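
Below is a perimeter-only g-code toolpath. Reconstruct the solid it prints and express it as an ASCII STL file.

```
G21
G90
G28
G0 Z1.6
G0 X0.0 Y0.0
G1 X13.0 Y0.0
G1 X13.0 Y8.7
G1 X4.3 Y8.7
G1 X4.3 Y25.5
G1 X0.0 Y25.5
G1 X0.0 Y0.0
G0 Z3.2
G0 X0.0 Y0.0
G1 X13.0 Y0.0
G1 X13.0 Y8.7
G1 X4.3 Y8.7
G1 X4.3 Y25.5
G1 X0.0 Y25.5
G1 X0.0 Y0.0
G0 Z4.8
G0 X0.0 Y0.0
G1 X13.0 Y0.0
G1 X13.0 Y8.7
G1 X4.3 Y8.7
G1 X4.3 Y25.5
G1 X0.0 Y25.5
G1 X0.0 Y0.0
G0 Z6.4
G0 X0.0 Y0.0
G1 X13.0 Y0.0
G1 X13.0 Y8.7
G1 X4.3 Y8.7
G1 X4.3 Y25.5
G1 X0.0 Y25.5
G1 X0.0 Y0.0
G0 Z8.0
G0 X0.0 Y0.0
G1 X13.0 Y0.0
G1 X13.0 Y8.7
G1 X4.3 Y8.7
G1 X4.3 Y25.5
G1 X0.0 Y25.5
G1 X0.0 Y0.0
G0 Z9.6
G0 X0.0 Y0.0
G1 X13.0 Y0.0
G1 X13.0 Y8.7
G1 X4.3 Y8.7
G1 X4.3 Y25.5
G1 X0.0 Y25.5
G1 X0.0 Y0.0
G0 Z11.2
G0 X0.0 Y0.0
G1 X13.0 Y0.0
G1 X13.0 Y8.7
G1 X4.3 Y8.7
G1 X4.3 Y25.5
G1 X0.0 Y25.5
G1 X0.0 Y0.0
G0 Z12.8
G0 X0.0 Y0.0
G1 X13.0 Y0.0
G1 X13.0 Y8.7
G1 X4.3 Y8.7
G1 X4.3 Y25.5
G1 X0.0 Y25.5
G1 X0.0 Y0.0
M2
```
solid part
  facet normal 0.0000 0.0000 -1.0000
    outer loop
      vertex 13.0 8.7 0.0
      vertex 13.0 0.0 0.0
      vertex 0.0 0.0 0.0
    endloop
  endfacet
  facet normal 0.0000 0.0000 -1.0000
    outer loop
      vertex 4.3 8.7 0.0
      vertex 13.0 8.7 0.0
      vertex 0.0 0.0 0.0
    endloop
  endfacet
  facet normal 0.0000 0.0000 -1.0000
    outer loop
      vertex 4.3 25.5 0.0
      vertex 4.3 8.7 0.0
      vertex 0.0 0.0 0.0
    endloop
  endfacet
  facet normal 0.0000 0.0000 -1.0000
    outer loop
      vertex 0.0 25.5 0.0
      vertex 4.3 25.5 0.0
      vertex 0.0 0.0 0.0
    endloop
  endfacet
  facet normal 0.0000 0.0000 1.0000
    outer loop
      vertex 0.0 0.0 12.8
      vertex 13.0 0.0 12.8
      vertex 13.0 8.7 12.8
    endloop
  endfacet
  facet normal 0.0000 0.0000 1.0000
    outer loop
      vertex 0.0 0.0 12.8
      vertex 13.0 8.7 12.8
      vertex 4.3 8.7 12.8
    endloop
  endfacet
  facet normal 0.0000 0.0000 1.0000
    outer loop
      vertex 0.0 0.0 12.8
      vertex 4.3 8.7 12.8
      vertex 4.3 25.5 12.8
    endloop
  endfacet
  facet normal 0.0000 0.0000 1.0000
    outer loop
      vertex 0.0 0.0 12.8
      vertex 4.3 25.5 12.8
      vertex 0.0 25.5 12.8
    endloop
  endfacet
  facet normal 0.0000 -1.0000 0.0000
    outer loop
      vertex 0.0 0.0 0.0
      vertex 13.0 0.0 0.0
      vertex 13.0 0.0 12.8
    endloop
  endfacet
  facet normal 0.0000 -1.0000 0.0000
    outer loop
      vertex 0.0 0.0 0.0
      vertex 13.0 0.0 12.8
      vertex 0.0 0.0 12.8
    endloop
  endfacet
  facet normal 1.0000 0.0000 0.0000
    outer loop
      vertex 13.0 0.0 0.0
      vertex 13.0 8.7 0.0
      vertex 13.0 8.7 12.8
    endloop
  endfacet
  facet normal 1.0000 0.0000 0.0000
    outer loop
      vertex 13.0 0.0 0.0
      vertex 13.0 8.7 12.8
      vertex 13.0 0.0 12.8
    endloop
  endfacet
  facet normal 0.0000 1.0000 0.0000
    outer loop
      vertex 13.0 8.7 0.0
      vertex 4.3 8.7 0.0
      vertex 4.3 8.7 12.8
    endloop
  endfacet
  facet normal 0.0000 1.0000 0.0000
    outer loop
      vertex 13.0 8.7 0.0
      vertex 4.3 8.7 12.8
      vertex 13.0 8.7 12.8
    endloop
  endfacet
  facet normal 1.0000 0.0000 0.0000
    outer loop
      vertex 4.3 8.7 0.0
      vertex 4.3 25.5 0.0
      vertex 4.3 25.5 12.8
    endloop
  endfacet
  facet normal 1.0000 0.0000 0.0000
    outer loop
      vertex 4.3 8.7 0.0
      vertex 4.3 25.5 12.8
      vertex 4.3 8.7 12.8
    endloop
  endfacet
  facet normal 0.0000 1.0000 0.0000
    outer loop
      vertex 4.3 25.5 0.0
      vertex 0.0 25.5 0.0
      vertex 0.0 25.5 12.8
    endloop
  endfacet
  facet normal 0.0000 1.0000 0.0000
    outer loop
      vertex 4.3 25.5 0.0
      vertex 0.0 25.5 12.8
      vertex 4.3 25.5 12.8
    endloop
  endfacet
  facet normal -1.0000 0.0000 0.0000
    outer loop
      vertex 0.0 25.5 0.0
      vertex 0.0 0.0 0.0
      vertex 0.0 0.0 12.8
    endloop
  endfacet
  facet normal -1.0000 0.0000 0.0000
    outer loop
      vertex 0.0 25.5 0.0
      vertex 0.0 0.0 12.8
      vertex 0.0 25.5 12.8
    endloop
  endfacet
endsolid part

The G0 Z moves step by Δz≈1.6 mm. Every layer's G1 loop is the same polygon, so the solid is a straight extrusion of it from z=0 to z≈12.8. Closing with flat bottom and top caps and triangulating gives 20 facets — an L-shaped prism: outer 13 × 25.5 mm, arm thicknesses ≈ 8.7 mm (horizontal) and 4.3 mm (vertical), extruded 12.8 mm in z.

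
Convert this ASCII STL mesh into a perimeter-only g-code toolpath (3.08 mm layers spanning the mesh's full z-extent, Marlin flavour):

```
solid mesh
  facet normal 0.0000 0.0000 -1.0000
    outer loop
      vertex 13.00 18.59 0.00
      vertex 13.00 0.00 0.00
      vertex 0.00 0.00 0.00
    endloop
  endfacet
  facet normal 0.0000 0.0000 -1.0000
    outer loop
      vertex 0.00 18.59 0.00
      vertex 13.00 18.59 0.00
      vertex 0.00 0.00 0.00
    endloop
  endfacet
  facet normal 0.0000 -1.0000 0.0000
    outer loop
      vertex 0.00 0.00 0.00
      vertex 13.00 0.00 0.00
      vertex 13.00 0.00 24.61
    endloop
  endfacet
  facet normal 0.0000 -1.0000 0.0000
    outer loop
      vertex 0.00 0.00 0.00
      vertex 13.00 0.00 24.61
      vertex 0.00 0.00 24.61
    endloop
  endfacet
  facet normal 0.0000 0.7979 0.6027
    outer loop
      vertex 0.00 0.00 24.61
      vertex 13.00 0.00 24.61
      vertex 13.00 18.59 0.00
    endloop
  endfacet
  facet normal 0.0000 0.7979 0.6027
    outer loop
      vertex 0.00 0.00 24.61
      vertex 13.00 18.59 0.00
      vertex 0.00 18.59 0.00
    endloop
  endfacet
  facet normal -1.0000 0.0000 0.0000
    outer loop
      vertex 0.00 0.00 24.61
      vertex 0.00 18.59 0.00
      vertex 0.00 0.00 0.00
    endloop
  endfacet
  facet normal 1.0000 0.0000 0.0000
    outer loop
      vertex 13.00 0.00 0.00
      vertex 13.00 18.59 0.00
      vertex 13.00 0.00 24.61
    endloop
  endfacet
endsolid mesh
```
; perimeter-only toolpath
G21 ; units = mm
G90 ; absolute positioning
G28 ; home
; layer 1
G0 Z3.08
G0 X0.00 Y0.00
G1 X13.00 Y0.00
G1 X13.00 Y16.27
G1 X0.00 Y16.27
G1 X0.00 Y0.00
; layer 2
G0 Z6.15
G0 X0.00 Y0.00
G1 X13.00 Y0.00
G1 X13.00 Y13.94
G1 X0.00 Y13.94
G1 X0.00 Y0.00
; layer 3
G0 Z9.23
G0 X0.00 Y0.00
G1 X13.00 Y0.00
G1 X13.00 Y11.62
G1 X0.00 Y11.62
G1 X0.00 Y0.00
; layer 4
G0 Z12.30
G0 X0.00 Y0.00
G1 X13.00 Y0.00
G1 X13.00 Y9.29
G1 X0.00 Y9.29
G1 X0.00 Y0.00
; layer 5
G0 Z15.38
G0 X0.00 Y0.00
G1 X13.00 Y0.00
G1 X13.00 Y6.97
G1 X0.00 Y6.97
G1 X0.00 Y0.00
; layer 6
G0 Z18.46
G0 X0.00 Y0.00
G1 X13.00 Y0.00
G1 X13.00 Y4.65
G1 X0.00 Y4.65
G1 X0.00 Y0.00
; layer 7
G0 Z21.53
G0 X0.00 Y0.00
G1 X13.00 Y0.00
G1 X13.00 Y2.32
G1 X0.00 Y2.32
G1 X0.00 Y0.00
M2 ; end

The solid is a wedge (ramp): 13 × 18.6 mm base, rising to 24.6 mm along the y=0 edge and sloping linearly to z=0 at y=18.6. Slicing at Δz = 3.08 mm — 8 equal slices spanning the solid's height, so layer i sits at z = i·h/8 — gives 7 non-empty perimeters. Each is a 4-segment closed polygon; G0 lifts to the layer z and rapids to the start vertex, then G1 traces the edges. The cross-section shrinks linearly with z (the slice at the apex is degenerate and omitted).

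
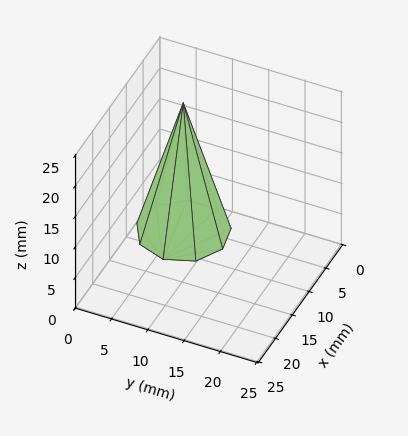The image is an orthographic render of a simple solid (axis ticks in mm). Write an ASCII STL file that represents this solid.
Reading the render: the shape is a regular 9-sided pyramid, base circumscribed radius ≈ 6 mm, apex at z ≈ 21 mm (dimensions read to the nearest mm from the axis ticks). For the STL, each face is triangulated and given an outward normal.

solid part
  facet normal 0.0000 0.0000 -1.0000
    outer loop
      vertex 7.042 11.909 0.000
      vertex 10.596 9.857 0.000
      vertex 12.000 6.000 0.000
    endloop
  endfacet
  facet normal 0.0000 0.0000 -1.0000
    outer loop
      vertex 3.000 11.196 0.000
      vertex 7.042 11.909 0.000
      vertex 12.000 6.000 0.000
    endloop
  endfacet
  facet normal 0.0000 0.0000 -1.0000
    outer loop
      vertex 0.362 8.052 0.000
      vertex 3.000 11.196 0.000
      vertex 12.000 6.000 0.000
    endloop
  endfacet
  facet normal 0.0000 0.0000 -1.0000
    outer loop
      vertex 0.362 3.948 0.000
      vertex 0.362 8.052 0.000
      vertex 12.000 6.000 0.000
    endloop
  endfacet
  facet normal 0.0000 0.0000 -1.0000
    outer loop
      vertex 3.000 0.804 0.000
      vertex 0.362 3.948 0.000
      vertex 12.000 6.000 0.000
    endloop
  endfacet
  facet normal 0.0000 0.0000 -1.0000
    outer loop
      vertex 7.042 0.091 0.000
      vertex 3.000 0.804 0.000
      vertex 12.000 6.000 0.000
    endloop
  endfacet
  facet normal 0.0000 0.0000 -1.0000
    outer loop
      vertex 10.596 2.143 0.000
      vertex 7.042 0.091 0.000
      vertex 12.000 6.000 0.000
    endloop
  endfacet
  facet normal 0.9075 0.3304 0.2593
    outer loop
      vertex 12.000 6.000 0.000
      vertex 10.596 9.857 0.000
      vertex 6.000 6.000 21.000
    endloop
  endfacet
  facet normal 0.4829 0.8364 0.2593
    outer loop
      vertex 10.596 9.857 0.000
      vertex 7.042 11.909 0.000
      vertex 6.000 6.000 21.000
    endloop
  endfacet
  facet normal -0.1678 0.9511 0.2593
    outer loop
      vertex 7.042 11.909 0.000
      vertex 3.000 11.196 0.000
      vertex 6.000 6.000 21.000
    endloop
  endfacet
  facet normal -0.7399 0.6208 0.2593
    outer loop
      vertex 3.000 11.196 0.000
      vertex 0.362 8.052 0.000
      vertex 6.000 6.000 21.000
    endloop
  endfacet
  facet normal -0.9658 0.0000 0.2593
    outer loop
      vertex 0.362 8.052 0.000
      vertex 0.362 3.948 0.000
      vertex 6.000 6.000 21.000
    endloop
  endfacet
  facet normal -0.7399 -0.6208 0.2593
    outer loop
      vertex 0.362 3.948 0.000
      vertex 3.000 0.804 0.000
      vertex 6.000 6.000 21.000
    endloop
  endfacet
  facet normal -0.1678 -0.9511 0.2593
    outer loop
      vertex 3.000 0.804 0.000
      vertex 7.042 0.091 0.000
      vertex 6.000 6.000 21.000
    endloop
  endfacet
  facet normal 0.4829 -0.8364 0.2593
    outer loop
      vertex 7.042 0.091 0.000
      vertex 10.596 2.143 0.000
      vertex 6.000 6.000 21.000
    endloop
  endfacet
  facet normal 0.9075 -0.3304 0.2593
    outer loop
      vertex 10.596 2.143 0.000
      vertex 12.000 6.000 0.000
      vertex 6.000 6.000 21.000
    endloop
  endfacet
endsolid part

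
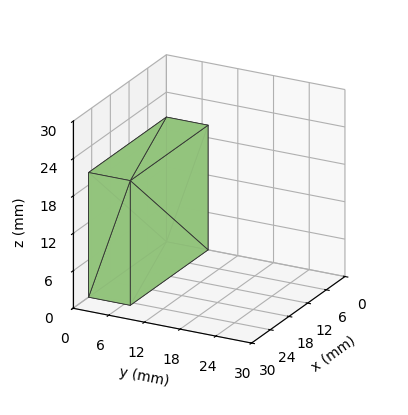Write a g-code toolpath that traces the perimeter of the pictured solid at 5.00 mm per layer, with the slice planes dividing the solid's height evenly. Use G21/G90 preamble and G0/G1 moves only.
Reading the render: the shape is a rectangular box, roughly 25 × 7 mm footprint and 20 mm tall (dimensions read to the nearest mm from the axis ticks). For the g-code, the solid's height is divided into equal slices at the stated Δz and each level perimeter traced with G1 moves after a G0 lift.

; perimeter-only toolpath
G21 ; units = mm
G90 ; absolute positioning
G28 ; home
; layer 1
G0 Z5.00
G0 X0.00 Y0.00
G1 X25.00 Y0.00
G1 X25.00 Y7.00
G1 X0.00 Y7.00
G1 X0.00 Y0.00
; layer 2
G0 Z10.00
G0 X0.00 Y0.00
G1 X25.00 Y0.00
G1 X25.00 Y7.00
G1 X0.00 Y7.00
G1 X0.00 Y0.00
; layer 3
G0 Z15.00
G0 X0.00 Y0.00
G1 X25.00 Y0.00
G1 X25.00 Y7.00
G1 X0.00 Y7.00
G1 X0.00 Y0.00
; layer 4
G0 Z20.00
G0 X0.00 Y0.00
G1 X25.00 Y0.00
G1 X25.00 Y7.00
G1 X0.00 Y7.00
G1 X0.00 Y0.00
M2 ; end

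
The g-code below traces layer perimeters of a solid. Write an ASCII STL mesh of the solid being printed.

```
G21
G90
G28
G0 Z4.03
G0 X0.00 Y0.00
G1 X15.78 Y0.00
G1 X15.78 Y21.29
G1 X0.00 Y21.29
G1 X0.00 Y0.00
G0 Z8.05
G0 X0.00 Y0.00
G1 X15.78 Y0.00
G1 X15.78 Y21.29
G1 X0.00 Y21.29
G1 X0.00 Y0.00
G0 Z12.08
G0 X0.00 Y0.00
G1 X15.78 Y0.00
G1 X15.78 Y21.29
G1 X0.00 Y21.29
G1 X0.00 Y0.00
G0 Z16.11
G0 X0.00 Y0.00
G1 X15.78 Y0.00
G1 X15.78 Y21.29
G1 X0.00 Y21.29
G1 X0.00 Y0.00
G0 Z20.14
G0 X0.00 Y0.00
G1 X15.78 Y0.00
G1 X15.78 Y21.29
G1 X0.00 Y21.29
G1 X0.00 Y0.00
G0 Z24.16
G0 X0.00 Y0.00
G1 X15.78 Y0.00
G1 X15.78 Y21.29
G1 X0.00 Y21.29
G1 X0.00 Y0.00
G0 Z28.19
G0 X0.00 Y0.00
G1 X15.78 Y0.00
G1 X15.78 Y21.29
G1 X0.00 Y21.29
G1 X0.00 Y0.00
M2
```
solid part
  facet normal 0.0000 0.0000 -1.0000
    outer loop
      vertex 15.78 21.29 0.00
      vertex 15.78 0.00 0.00
      vertex 0.00 0.00 0.00
    endloop
  endfacet
  facet normal 0.0000 0.0000 -1.0000
    outer loop
      vertex 0.00 21.29 0.00
      vertex 15.78 21.29 0.00
      vertex 0.00 0.00 0.00
    endloop
  endfacet
  facet normal 0.0000 0.0000 1.0000
    outer loop
      vertex 0.00 0.00 28.19
      vertex 15.78 0.00 28.19
      vertex 15.78 21.29 28.19
    endloop
  endfacet
  facet normal 0.0000 0.0000 1.0000
    outer loop
      vertex 0.00 0.00 28.19
      vertex 15.78 21.29 28.19
      vertex 0.00 21.29 28.19
    endloop
  endfacet
  facet normal 0.0000 -1.0000 0.0000
    outer loop
      vertex 0.00 0.00 0.00
      vertex 15.78 0.00 0.00
      vertex 15.78 0.00 28.19
    endloop
  endfacet
  facet normal 0.0000 -1.0000 0.0000
    outer loop
      vertex 0.00 0.00 0.00
      vertex 15.78 0.00 28.19
      vertex 0.00 0.00 28.19
    endloop
  endfacet
  facet normal 0.0000 1.0000 0.0000
    outer loop
      vertex 15.78 21.29 28.19
      vertex 15.78 21.29 0.00
      vertex 0.00 21.29 0.00
    endloop
  endfacet
  facet normal 0.0000 1.0000 0.0000
    outer loop
      vertex 0.00 21.29 28.19
      vertex 15.78 21.29 28.19
      vertex 0.00 21.29 0.00
    endloop
  endfacet
  facet normal -1.0000 0.0000 0.0000
    outer loop
      vertex 0.00 21.29 28.19
      vertex 0.00 21.29 0.00
      vertex 0.00 0.00 0.00
    endloop
  endfacet
  facet normal -1.0000 0.0000 0.0000
    outer loop
      vertex 0.00 0.00 28.19
      vertex 0.00 21.29 28.19
      vertex 0.00 0.00 0.00
    endloop
  endfacet
  facet normal 1.0000 0.0000 0.0000
    outer loop
      vertex 15.78 0.00 0.00
      vertex 15.78 21.29 0.00
      vertex 15.78 21.29 28.19
    endloop
  endfacet
  facet normal 1.0000 0.0000 0.0000
    outer loop
      vertex 15.78 0.00 0.00
      vertex 15.78 21.29 28.19
      vertex 15.78 0.00 28.19
    endloop
  endfacet
endsolid part

The G0 Z moves step by Δz≈4.03 mm. Every layer's G1 loop is the same polygon, so the solid is a straight extrusion of it from z=0 to z≈28.2. Closing with flat bottom and top caps and triangulating gives 12 facets — a rectangular box, roughly 15.8 × 21.3 mm footprint and 28.2 mm tall.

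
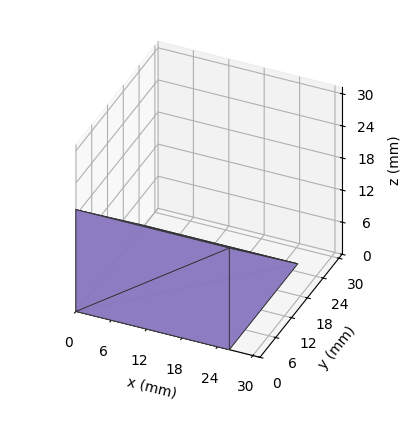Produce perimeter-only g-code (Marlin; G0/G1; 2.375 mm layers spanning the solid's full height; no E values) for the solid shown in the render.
Reading the render: the shape is a wedge (ramp): 26 × 26 mm base, rising to 19 mm along the y=0 edge and sloping linearly to z=0 at y=26 (dimensions read to the nearest mm from the axis ticks). For the g-code, the solid's height is divided into equal slices at the stated Δz and each level perimeter traced with G1 moves after a G0 lift.

; perimeter-only toolpath
G21 ; units = mm
G90 ; absolute positioning
G28 ; home
; layer 1
G0 Z2.375
G0 X0.000 Y0.000
G1 X26.000 Y0.000
G1 X26.000 Y22.750
G1 X0.000 Y22.750
G1 X0.000 Y0.000
; layer 2
G0 Z4.750
G0 X0.000 Y0.000
G1 X26.000 Y0.000
G1 X26.000 Y19.500
G1 X0.000 Y19.500
G1 X0.000 Y0.000
; layer 3
G0 Z7.125
G0 X0.000 Y0.000
G1 X26.000 Y0.000
G1 X26.000 Y16.250
G1 X0.000 Y16.250
G1 X0.000 Y0.000
; layer 4
G0 Z9.500
G0 X0.000 Y0.000
G1 X26.000 Y0.000
G1 X26.000 Y13.000
G1 X0.000 Y13.000
G1 X0.000 Y0.000
; layer 5
G0 Z11.875
G0 X0.000 Y0.000
G1 X26.000 Y0.000
G1 X26.000 Y9.750
G1 X0.000 Y9.750
G1 X0.000 Y0.000
; layer 6
G0 Z14.250
G0 X0.000 Y0.000
G1 X26.000 Y0.000
G1 X26.000 Y6.500
G1 X0.000 Y6.500
G1 X0.000 Y0.000
; layer 7
G0 Z16.625
G0 X0.000 Y0.000
G1 X26.000 Y0.000
G1 X26.000 Y3.250
G1 X0.000 Y3.250
G1 X0.000 Y0.000
M2 ; end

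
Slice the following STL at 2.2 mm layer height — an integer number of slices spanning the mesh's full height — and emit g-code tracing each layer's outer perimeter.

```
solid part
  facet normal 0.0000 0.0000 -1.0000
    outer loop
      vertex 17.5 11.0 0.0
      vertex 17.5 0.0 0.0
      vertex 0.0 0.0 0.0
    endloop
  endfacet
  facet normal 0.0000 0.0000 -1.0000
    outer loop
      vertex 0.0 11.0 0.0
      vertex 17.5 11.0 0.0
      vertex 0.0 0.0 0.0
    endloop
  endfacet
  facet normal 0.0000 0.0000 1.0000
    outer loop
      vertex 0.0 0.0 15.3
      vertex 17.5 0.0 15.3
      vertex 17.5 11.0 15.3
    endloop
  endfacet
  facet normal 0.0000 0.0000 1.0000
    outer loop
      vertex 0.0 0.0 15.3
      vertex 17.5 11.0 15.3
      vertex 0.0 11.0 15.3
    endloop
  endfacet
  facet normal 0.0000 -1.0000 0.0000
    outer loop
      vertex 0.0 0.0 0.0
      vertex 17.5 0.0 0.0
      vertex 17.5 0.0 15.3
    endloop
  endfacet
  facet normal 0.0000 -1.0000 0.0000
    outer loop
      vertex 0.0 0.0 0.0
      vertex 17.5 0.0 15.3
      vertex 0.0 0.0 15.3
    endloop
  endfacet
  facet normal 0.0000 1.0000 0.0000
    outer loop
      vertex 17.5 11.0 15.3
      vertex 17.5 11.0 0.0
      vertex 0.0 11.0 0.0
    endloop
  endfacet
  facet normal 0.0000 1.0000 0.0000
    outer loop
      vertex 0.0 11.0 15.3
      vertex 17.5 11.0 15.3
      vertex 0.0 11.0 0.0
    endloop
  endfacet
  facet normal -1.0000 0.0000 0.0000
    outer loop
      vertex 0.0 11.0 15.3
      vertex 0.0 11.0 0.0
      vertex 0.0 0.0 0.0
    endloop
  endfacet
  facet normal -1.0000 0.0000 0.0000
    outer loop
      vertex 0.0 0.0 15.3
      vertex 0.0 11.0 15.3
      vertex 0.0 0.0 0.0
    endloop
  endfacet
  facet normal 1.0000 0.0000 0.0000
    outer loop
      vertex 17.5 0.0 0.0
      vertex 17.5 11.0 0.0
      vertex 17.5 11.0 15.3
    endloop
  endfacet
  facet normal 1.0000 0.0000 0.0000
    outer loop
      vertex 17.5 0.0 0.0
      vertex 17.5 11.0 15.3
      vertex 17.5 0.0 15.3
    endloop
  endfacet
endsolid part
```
; perimeter-only toolpath
G21 ; units = mm
G90 ; absolute positioning
G28 ; home
; layer 1
G0 Z2.2
G0 X0.0 Y0.0
G1 X17.5 Y0.0
G1 X17.5 Y11.0
G1 X0.0 Y11.0
G1 X0.0 Y0.0
; layer 2
G0 Z4.4
G0 X0.0 Y0.0
G1 X17.5 Y0.0
G1 X17.5 Y11.0
G1 X0.0 Y11.0
G1 X0.0 Y0.0
; layer 3
G0 Z6.6
G0 X0.0 Y0.0
G1 X17.5 Y0.0
G1 X17.5 Y11.0
G1 X0.0 Y11.0
G1 X0.0 Y0.0
; layer 4
G0 Z8.7
G0 X0.0 Y0.0
G1 X17.5 Y0.0
G1 X17.5 Y11.0
G1 X0.0 Y11.0
G1 X0.0 Y0.0
; layer 5
G0 Z10.9
G0 X0.0 Y0.0
G1 X17.5 Y0.0
G1 X17.5 Y11.0
G1 X0.0 Y11.0
G1 X0.0 Y0.0
; layer 6
G0 Z13.1
G0 X0.0 Y0.0
G1 X17.5 Y0.0
G1 X17.5 Y11.0
G1 X0.0 Y11.0
G1 X0.0 Y0.0
; layer 7
G0 Z15.3
G0 X0.0 Y0.0
G1 X17.5 Y0.0
G1 X17.5 Y11.0
G1 X0.0 Y11.0
G1 X0.0 Y0.0
M2 ; end

The solid is a rectangular box, roughly 17.5 × 11 mm footprint and 15.3 mm tall. Slicing at Δz = 2.2 mm — 7 equal slices spanning the solid's height, so layer i sits at z = i·h/7 — gives 7 non-empty perimeters. Each is a 4-segment closed polygon; G0 lifts to the layer z and rapids to the start vertex, then G1 traces the edges.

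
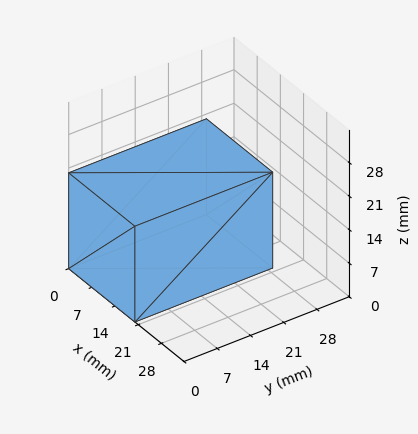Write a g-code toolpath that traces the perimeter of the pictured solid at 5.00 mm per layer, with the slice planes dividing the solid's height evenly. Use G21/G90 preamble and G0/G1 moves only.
Reading the render: the shape is a rectangular box, roughly 20 × 29 mm footprint and 20 mm tall (dimensions read to the nearest mm from the axis ticks). For the g-code, the solid's height is divided into equal slices at the stated Δz and each level perimeter traced with G1 moves after a G0 lift.

; perimeter-only toolpath
G21 ; units = mm
G90 ; absolute positioning
G28 ; home
; layer 1
G0 Z5.00
G0 X0.00 Y0.00
G1 X20.00 Y0.00
G1 X20.00 Y29.00
G1 X0.00 Y29.00
G1 X0.00 Y0.00
; layer 2
G0 Z10.00
G0 X0.00 Y0.00
G1 X20.00 Y0.00
G1 X20.00 Y29.00
G1 X0.00 Y29.00
G1 X0.00 Y0.00
; layer 3
G0 Z15.00
G0 X0.00 Y0.00
G1 X20.00 Y0.00
G1 X20.00 Y29.00
G1 X0.00 Y29.00
G1 X0.00 Y0.00
; layer 4
G0 Z20.00
G0 X0.00 Y0.00
G1 X20.00 Y0.00
G1 X20.00 Y29.00
G1 X0.00 Y29.00
G1 X0.00 Y0.00
M2 ; end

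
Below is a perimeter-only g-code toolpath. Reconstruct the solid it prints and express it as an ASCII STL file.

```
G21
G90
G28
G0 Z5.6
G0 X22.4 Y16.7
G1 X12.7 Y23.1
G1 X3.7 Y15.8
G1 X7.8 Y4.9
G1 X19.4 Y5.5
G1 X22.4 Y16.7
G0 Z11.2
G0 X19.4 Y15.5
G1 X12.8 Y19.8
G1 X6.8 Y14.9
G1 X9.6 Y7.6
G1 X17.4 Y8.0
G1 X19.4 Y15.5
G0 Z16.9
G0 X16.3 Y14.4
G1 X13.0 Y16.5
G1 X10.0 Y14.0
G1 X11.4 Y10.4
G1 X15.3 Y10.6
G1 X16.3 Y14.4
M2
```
solid part
  facet normal 0.0000 0.0000 -1.0000
    outer loop
      vertex 0.5 16.6 0.0
      vertex 12.5 26.4 0.0
      vertex 25.5 17.9 0.0
    endloop
  endfacet
  facet normal 0.0000 0.0000 -1.0000
    outer loop
      vertex 6.0 2.1 0.0
      vertex 0.5 16.6 0.0
      vertex 25.5 17.9 0.0
    endloop
  endfacet
  facet normal 0.0000 0.0000 -1.0000
    outer loop
      vertex 21.5 2.9 0.0
      vertex 6.0 2.1 0.0
      vertex 25.5 17.9 0.0
    endloop
  endfacet
  facet normal 0.4945 0.7563 0.4283
    outer loop
      vertex 25.5 17.9 0.0
      vertex 12.5 26.4 0.0
      vertex 13.2 13.2 22.5
    endloop
  endfacet
  facet normal -0.5716 0.6999 0.4284
    outer loop
      vertex 12.5 26.4 0.0
      vertex 0.5 16.6 0.0
      vertex 13.2 13.2 22.5
    endloop
  endfacet
  facet normal -0.8448 -0.3205 0.4284
    outer loop
      vertex 0.5 16.6 0.0
      vertex 6.0 2.1 0.0
      vertex 13.2 13.2 22.5
    endloop
  endfacet
  facet normal 0.0465 -0.9017 0.4299
    outer loop
      vertex 6.0 2.1 0.0
      vertex 21.5 2.9 0.0
      vertex 13.2 13.2 22.5
    endloop
  endfacet
  facet normal 0.8730 -0.2328 0.4286
    outer loop
      vertex 21.5 2.9 0.0
      vertex 25.5 17.9 0.0
      vertex 13.2 13.2 22.5
    endloop
  endfacet
endsolid part

The G0 Z moves step by Δz≈5.6 mm. The G1 loops shrink linearly with z, so the solid tapers from its base footprint up to z≈22.5. Closing with a flat bottom cap and the tapered top and triangulating gives 8 facets — a regular 5-sided pyramid, base circumscribed radius ≈ 13.2 mm, apex at z ≈ 22.5 mm.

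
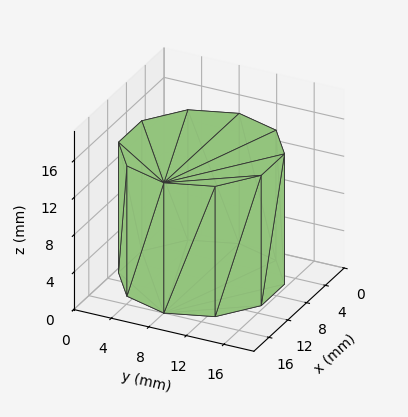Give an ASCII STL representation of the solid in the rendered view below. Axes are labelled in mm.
Reading the render: the shape is a regular 10-sided prism (a cylinder approximated with 10 flat sides), circumscribed radius ≈ 8 mm, height ≈ 14 mm (dimensions read to the nearest mm from the axis ticks). For the STL, each face is triangulated and given an outward normal.

solid part
  facet normal 0.0000 0.0000 -1.0000
    outer loop
      vertex 10.472 15.608 0.000
      vertex 14.472 12.702 0.000
      vertex 16.000 8.000 0.000
    endloop
  endfacet
  facet normal 0.0000 0.0000 -1.0000
    outer loop
      vertex 5.528 15.608 0.000
      vertex 10.472 15.608 0.000
      vertex 16.000 8.000 0.000
    endloop
  endfacet
  facet normal 0.0000 0.0000 -1.0000
    outer loop
      vertex 1.528 12.702 0.000
      vertex 5.528 15.608 0.000
      vertex 16.000 8.000 0.000
    endloop
  endfacet
  facet normal 0.0000 0.0000 -1.0000
    outer loop
      vertex 0.000 8.000 0.000
      vertex 1.528 12.702 0.000
      vertex 16.000 8.000 0.000
    endloop
  endfacet
  facet normal 0.0000 0.0000 -1.0000
    outer loop
      vertex 1.528 3.298 0.000
      vertex 0.000 8.000 0.000
      vertex 16.000 8.000 0.000
    endloop
  endfacet
  facet normal 0.0000 0.0000 -1.0000
    outer loop
      vertex 5.528 0.392 0.000
      vertex 1.528 3.298 0.000
      vertex 16.000 8.000 0.000
    endloop
  endfacet
  facet normal 0.0000 0.0000 -1.0000
    outer loop
      vertex 10.472 0.392 0.000
      vertex 5.528 0.392 0.000
      vertex 16.000 8.000 0.000
    endloop
  endfacet
  facet normal 0.0000 0.0000 -1.0000
    outer loop
      vertex 14.472 3.298 0.000
      vertex 10.472 0.392 0.000
      vertex 16.000 8.000 0.000
    endloop
  endfacet
  facet normal 0.0000 0.0000 1.0000
    outer loop
      vertex 16.000 8.000 14.000
      vertex 14.472 12.702 14.000
      vertex 10.472 15.608 14.000
    endloop
  endfacet
  facet normal 0.0000 0.0000 1.0000
    outer loop
      vertex 16.000 8.000 14.000
      vertex 10.472 15.608 14.000
      vertex 5.528 15.608 14.000
    endloop
  endfacet
  facet normal 0.0000 0.0000 1.0000
    outer loop
      vertex 16.000 8.000 14.000
      vertex 5.528 15.608 14.000
      vertex 1.528 12.702 14.000
    endloop
  endfacet
  facet normal 0.0000 0.0000 1.0000
    outer loop
      vertex 16.000 8.000 14.000
      vertex 1.528 12.702 14.000
      vertex 0.000 8.000 14.000
    endloop
  endfacet
  facet normal 0.0000 0.0000 1.0000
    outer loop
      vertex 16.000 8.000 14.000
      vertex 0.000 8.000 14.000
      vertex 1.528 3.298 14.000
    endloop
  endfacet
  facet normal 0.0000 0.0000 1.0000
    outer loop
      vertex 16.000 8.000 14.000
      vertex 1.528 3.298 14.000
      vertex 5.528 0.392 14.000
    endloop
  endfacet
  facet normal 0.0000 0.0000 1.0000
    outer loop
      vertex 16.000 8.000 14.000
      vertex 5.528 0.392 14.000
      vertex 10.472 0.392 14.000
    endloop
  endfacet
  facet normal 0.0000 0.0000 1.0000
    outer loop
      vertex 16.000 8.000 14.000
      vertex 10.472 0.392 14.000
      vertex 14.472 3.298 14.000
    endloop
  endfacet
  facet normal 0.9510 0.3091 0.0000
    outer loop
      vertex 16.000 8.000 0.000
      vertex 14.472 12.702 0.000
      vertex 14.472 12.702 14.000
    endloop
  endfacet
  facet normal 0.9510 0.3091 0.0000
    outer loop
      vertex 16.000 8.000 0.000
      vertex 14.472 12.702 14.000
      vertex 16.000 8.000 14.000
    endloop
  endfacet
  facet normal 0.5878 0.8090 0.0000
    outer loop
      vertex 14.472 12.702 0.000
      vertex 10.472 15.608 0.000
      vertex 10.472 15.608 14.000
    endloop
  endfacet
  facet normal 0.5878 0.8090 0.0000
    outer loop
      vertex 14.472 12.702 0.000
      vertex 10.472 15.608 14.000
      vertex 14.472 12.702 14.000
    endloop
  endfacet
  facet normal 0.0000 1.0000 0.0000
    outer loop
      vertex 10.472 15.608 0.000
      vertex 5.528 15.608 0.000
      vertex 5.528 15.608 14.000
    endloop
  endfacet
  facet normal 0.0000 1.0000 0.0000
    outer loop
      vertex 10.472 15.608 0.000
      vertex 5.528 15.608 14.000
      vertex 10.472 15.608 14.000
    endloop
  endfacet
  facet normal -0.5878 0.8090 0.0000
    outer loop
      vertex 5.528 15.608 0.000
      vertex 1.528 12.702 0.000
      vertex 1.528 12.702 14.000
    endloop
  endfacet
  facet normal -0.5878 0.8090 0.0000
    outer loop
      vertex 5.528 15.608 0.000
      vertex 1.528 12.702 14.000
      vertex 5.528 15.608 14.000
    endloop
  endfacet
  facet normal -0.9510 0.3091 0.0000
    outer loop
      vertex 1.528 12.702 0.000
      vertex 0.000 8.000 0.000
      vertex 0.000 8.000 14.000
    endloop
  endfacet
  facet normal -0.9510 0.3091 0.0000
    outer loop
      vertex 1.528 12.702 0.000
      vertex 0.000 8.000 14.000
      vertex 1.528 12.702 14.000
    endloop
  endfacet
  facet normal -0.9510 -0.3091 0.0000
    outer loop
      vertex 0.000 8.000 0.000
      vertex 1.528 3.298 0.000
      vertex 1.528 3.298 14.000
    endloop
  endfacet
  facet normal -0.9510 -0.3091 0.0000
    outer loop
      vertex 0.000 8.000 0.000
      vertex 1.528 3.298 14.000
      vertex 0.000 8.000 14.000
    endloop
  endfacet
  facet normal -0.5878 -0.8090 0.0000
    outer loop
      vertex 1.528 3.298 0.000
      vertex 5.528 0.392 0.000
      vertex 5.528 0.392 14.000
    endloop
  endfacet
  facet normal -0.5878 -0.8090 0.0000
    outer loop
      vertex 1.528 3.298 0.000
      vertex 5.528 0.392 14.000
      vertex 1.528 3.298 14.000
    endloop
  endfacet
  facet normal 0.0000 -1.0000 0.0000
    outer loop
      vertex 5.528 0.392 0.000
      vertex 10.472 0.392 0.000
      vertex 10.472 0.392 14.000
    endloop
  endfacet
  facet normal 0.0000 -1.0000 0.0000
    outer loop
      vertex 5.528 0.392 0.000
      vertex 10.472 0.392 14.000
      vertex 5.528 0.392 14.000
    endloop
  endfacet
  facet normal 0.5878 -0.8090 0.0000
    outer loop
      vertex 10.472 0.392 0.000
      vertex 14.472 3.298 0.000
      vertex 14.472 3.298 14.000
    endloop
  endfacet
  facet normal 0.5878 -0.8090 0.0000
    outer loop
      vertex 10.472 0.392 0.000
      vertex 14.472 3.298 14.000
      vertex 10.472 0.392 14.000
    endloop
  endfacet
  facet normal 0.9510 -0.3091 0.0000
    outer loop
      vertex 14.472 3.298 0.000
      vertex 16.000 8.000 0.000
      vertex 16.000 8.000 14.000
    endloop
  endfacet
  facet normal 0.9510 -0.3091 0.0000
    outer loop
      vertex 14.472 3.298 0.000
      vertex 16.000 8.000 14.000
      vertex 14.472 3.298 14.000
    endloop
  endfacet
endsolid part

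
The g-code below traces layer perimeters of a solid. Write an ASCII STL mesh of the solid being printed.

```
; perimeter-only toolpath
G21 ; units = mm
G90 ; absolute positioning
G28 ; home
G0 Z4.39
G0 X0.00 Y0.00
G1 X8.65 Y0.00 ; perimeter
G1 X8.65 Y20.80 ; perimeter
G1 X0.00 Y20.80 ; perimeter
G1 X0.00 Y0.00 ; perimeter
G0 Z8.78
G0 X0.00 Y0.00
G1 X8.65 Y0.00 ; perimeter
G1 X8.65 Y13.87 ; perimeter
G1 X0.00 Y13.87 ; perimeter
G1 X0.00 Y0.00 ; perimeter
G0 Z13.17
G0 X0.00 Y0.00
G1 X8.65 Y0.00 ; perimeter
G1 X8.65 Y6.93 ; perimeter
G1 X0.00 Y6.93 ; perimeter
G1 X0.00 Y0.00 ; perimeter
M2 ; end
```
solid part
  facet normal 0.0000 0.0000 -1.0000
    outer loop
      vertex 8.65 27.74 0.00
      vertex 8.65 0.00 0.00
      vertex 0.00 0.00 0.00
    endloop
  endfacet
  facet normal 0.0000 0.0000 -1.0000
    outer loop
      vertex 0.00 27.74 0.00
      vertex 8.65 27.74 0.00
      vertex 0.00 0.00 0.00
    endloop
  endfacet
  facet normal 0.0000 -1.0000 0.0000
    outer loop
      vertex 0.00 0.00 0.00
      vertex 8.65 0.00 0.00
      vertex 8.65 0.00 17.56
    endloop
  endfacet
  facet normal 0.0000 -1.0000 0.0000
    outer loop
      vertex 0.00 0.00 0.00
      vertex 8.65 0.00 17.56
      vertex 0.00 0.00 17.56
    endloop
  endfacet
  facet normal 0.0000 0.5349 0.8449
    outer loop
      vertex 0.00 0.00 17.56
      vertex 8.65 0.00 17.56
      vertex 8.65 27.74 0.00
    endloop
  endfacet
  facet normal 0.0000 0.5349 0.8449
    outer loop
      vertex 0.00 0.00 17.56
      vertex 8.65 27.74 0.00
      vertex 0.00 27.74 0.00
    endloop
  endfacet
  facet normal -1.0000 0.0000 0.0000
    outer loop
      vertex 0.00 0.00 17.56
      vertex 0.00 27.74 0.00
      vertex 0.00 0.00 0.00
    endloop
  endfacet
  facet normal 1.0000 0.0000 0.0000
    outer loop
      vertex 8.65 0.00 0.00
      vertex 8.65 27.74 0.00
      vertex 8.65 0.00 17.56
    endloop
  endfacet
endsolid part

The G0 Z moves step by Δz≈4.39 mm. The G1 loops shrink linearly with z, so the solid tapers from its base footprint up to z≈17.6. Closing with a flat bottom cap and the tapered top and triangulating gives 8 facets — a wedge (ramp): 8.65 × 27.7 mm base, rising to 17.6 mm along the y=0 edge and sloping linearly to z=0 at y=27.7.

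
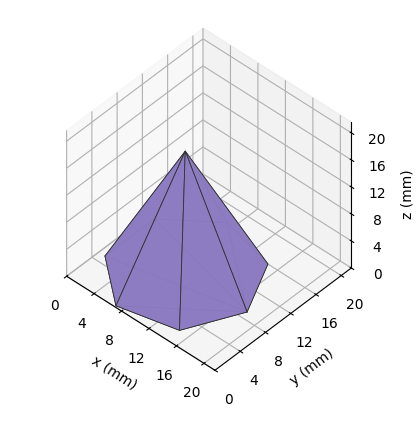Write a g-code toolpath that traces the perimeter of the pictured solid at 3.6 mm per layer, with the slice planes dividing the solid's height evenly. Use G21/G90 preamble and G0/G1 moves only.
Reading the render: the shape is a regular 7-sided pyramid, base circumscribed radius ≈ 9 mm, apex at z ≈ 18 mm (dimensions read to the nearest mm from the axis ticks). For the g-code, the solid's height is divided into equal slices at the stated Δz and each level perimeter traced with G1 moves after a G0 lift.

; perimeter-only toolpath
G21 ; units = mm
G90 ; absolute positioning
G28 ; home
; layer 1
G0 Z3.6
G0 X16.2 Y9.0
G1 X13.5 Y14.6
G1 X7.4 Y16.0
G1 X2.5 Y12.1
G1 X2.5 Y5.9
G1 X7.4 Y2.0
G1 X13.5 Y3.4
G1 X16.2 Y9.0
; layer 2
G0 Z7.2
G0 X14.4 Y9.0
G1 X12.4 Y13.2
G1 X7.8 Y14.3
G1 X4.1 Y11.3
G1 X4.1 Y6.7
G1 X7.8 Y3.7
G1 X12.4 Y4.8
G1 X14.4 Y9.0
; layer 3
G0 Z10.8
G0 X12.6 Y9.0
G1 X11.2 Y11.8
G1 X8.2 Y12.5
G1 X5.8 Y10.6
G1 X5.8 Y7.4
G1 X8.2 Y5.5
G1 X11.2 Y6.2
G1 X12.6 Y9.0
; layer 4
G0 Z14.4
G0 X10.8 Y9.0
G1 X10.1 Y10.4
G1 X8.6 Y10.8
G1 X7.4 Y9.8
G1 X7.4 Y8.2
G1 X8.6 Y7.2
G1 X10.1 Y7.6
G1 X10.8 Y9.0
M2 ; end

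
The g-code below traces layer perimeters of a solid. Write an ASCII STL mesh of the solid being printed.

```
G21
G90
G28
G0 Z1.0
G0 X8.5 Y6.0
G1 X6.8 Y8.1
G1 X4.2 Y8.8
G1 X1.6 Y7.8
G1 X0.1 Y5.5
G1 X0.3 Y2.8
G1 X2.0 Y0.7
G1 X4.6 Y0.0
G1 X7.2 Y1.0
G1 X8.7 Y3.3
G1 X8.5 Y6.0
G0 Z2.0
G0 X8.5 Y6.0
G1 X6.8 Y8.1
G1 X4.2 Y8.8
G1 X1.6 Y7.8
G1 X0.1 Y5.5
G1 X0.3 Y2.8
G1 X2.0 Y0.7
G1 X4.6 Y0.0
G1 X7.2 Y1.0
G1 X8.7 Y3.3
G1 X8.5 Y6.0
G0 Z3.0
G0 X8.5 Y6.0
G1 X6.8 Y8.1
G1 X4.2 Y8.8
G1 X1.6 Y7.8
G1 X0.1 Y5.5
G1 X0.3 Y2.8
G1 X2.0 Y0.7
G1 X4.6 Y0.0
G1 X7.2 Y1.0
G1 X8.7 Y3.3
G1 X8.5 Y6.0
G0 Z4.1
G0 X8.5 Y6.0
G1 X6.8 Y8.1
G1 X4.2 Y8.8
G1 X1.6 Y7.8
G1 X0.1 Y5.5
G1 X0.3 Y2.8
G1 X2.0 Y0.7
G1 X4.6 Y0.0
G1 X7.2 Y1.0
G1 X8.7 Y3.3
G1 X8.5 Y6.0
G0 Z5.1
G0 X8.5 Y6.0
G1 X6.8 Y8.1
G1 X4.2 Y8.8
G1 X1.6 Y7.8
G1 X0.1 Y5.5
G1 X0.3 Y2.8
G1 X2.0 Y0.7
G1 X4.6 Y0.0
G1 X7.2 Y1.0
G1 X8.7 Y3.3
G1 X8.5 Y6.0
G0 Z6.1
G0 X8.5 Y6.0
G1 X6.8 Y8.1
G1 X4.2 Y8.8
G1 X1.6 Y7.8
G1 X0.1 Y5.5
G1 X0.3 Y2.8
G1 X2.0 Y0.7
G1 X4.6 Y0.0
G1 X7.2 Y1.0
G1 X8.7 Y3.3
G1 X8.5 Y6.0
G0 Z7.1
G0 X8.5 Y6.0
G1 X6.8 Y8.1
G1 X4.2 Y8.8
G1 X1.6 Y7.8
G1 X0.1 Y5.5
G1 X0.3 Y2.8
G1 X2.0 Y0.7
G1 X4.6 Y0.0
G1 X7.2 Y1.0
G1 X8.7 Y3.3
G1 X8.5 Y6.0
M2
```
solid part
  facet normal 0.0000 0.0000 -1.0000
    outer loop
      vertex 4.2 8.8 0.0
      vertex 6.8 8.1 0.0
      vertex 8.5 6.0 0.0
    endloop
  endfacet
  facet normal 0.0000 0.0000 -1.0000
    outer loop
      vertex 1.6 7.8 0.0
      vertex 4.2 8.8 0.0
      vertex 8.5 6.0 0.0
    endloop
  endfacet
  facet normal 0.0000 0.0000 -1.0000
    outer loop
      vertex 0.1 5.5 0.0
      vertex 1.6 7.8 0.0
      vertex 8.5 6.0 0.0
    endloop
  endfacet
  facet normal 0.0000 0.0000 -1.0000
    outer loop
      vertex 0.3 2.8 0.0
      vertex 0.1 5.5 0.0
      vertex 8.5 6.0 0.0
    endloop
  endfacet
  facet normal 0.0000 0.0000 -1.0000
    outer loop
      vertex 2.0 0.7 0.0
      vertex 0.3 2.8 0.0
      vertex 8.5 6.0 0.0
    endloop
  endfacet
  facet normal 0.0000 0.0000 -1.0000
    outer loop
      vertex 4.6 0.0 0.0
      vertex 2.0 0.7 0.0
      vertex 8.5 6.0 0.0
    endloop
  endfacet
  facet normal 0.0000 0.0000 -1.0000
    outer loop
      vertex 7.2 1.0 0.0
      vertex 4.6 0.0 0.0
      vertex 8.5 6.0 0.0
    endloop
  endfacet
  facet normal 0.0000 0.0000 -1.0000
    outer loop
      vertex 8.7 3.3 0.0
      vertex 7.2 1.0 0.0
      vertex 8.5 6.0 0.0
    endloop
  endfacet
  facet normal 0.0000 0.0000 1.0000
    outer loop
      vertex 8.5 6.0 7.1
      vertex 6.8 8.1 7.1
      vertex 4.2 8.8 7.1
    endloop
  endfacet
  facet normal 0.0000 0.0000 1.0000
    outer loop
      vertex 8.5 6.0 7.1
      vertex 4.2 8.8 7.1
      vertex 1.6 7.8 7.1
    endloop
  endfacet
  facet normal 0.0000 0.0000 1.0000
    outer loop
      vertex 8.5 6.0 7.1
      vertex 1.6 7.8 7.1
      vertex 0.1 5.5 7.1
    endloop
  endfacet
  facet normal 0.0000 0.0000 1.0000
    outer loop
      vertex 8.5 6.0 7.1
      vertex 0.1 5.5 7.1
      vertex 0.3 2.8 7.1
    endloop
  endfacet
  facet normal 0.0000 0.0000 1.0000
    outer loop
      vertex 8.5 6.0 7.1
      vertex 0.3 2.8 7.1
      vertex 2.0 0.7 7.1
    endloop
  endfacet
  facet normal 0.0000 0.0000 1.0000
    outer loop
      vertex 8.5 6.0 7.1
      vertex 2.0 0.7 7.1
      vertex 4.6 0.0 7.1
    endloop
  endfacet
  facet normal 0.0000 0.0000 1.0000
    outer loop
      vertex 8.5 6.0 7.1
      vertex 4.6 0.0 7.1
      vertex 7.2 1.0 7.1
    endloop
  endfacet
  facet normal 0.0000 0.0000 1.0000
    outer loop
      vertex 8.5 6.0 7.1
      vertex 7.2 1.0 7.1
      vertex 8.7 3.3 7.1
    endloop
  endfacet
  facet normal 0.7772 0.6292 0.0000
    outer loop
      vertex 8.5 6.0 0.0
      vertex 6.8 8.1 0.0
      vertex 6.8 8.1 7.1
    endloop
  endfacet
  facet normal 0.7772 0.6292 0.0000
    outer loop
      vertex 8.5 6.0 0.0
      vertex 6.8 8.1 7.1
      vertex 8.5 6.0 7.1
    endloop
  endfacet
  facet normal 0.2600 0.9656 0.0000
    outer loop
      vertex 6.8 8.1 0.0
      vertex 4.2 8.8 0.0
      vertex 4.2 8.8 7.1
    endloop
  endfacet
  facet normal 0.2600 0.9656 0.0000
    outer loop
      vertex 6.8 8.1 0.0
      vertex 4.2 8.8 7.1
      vertex 6.8 8.1 7.1
    endloop
  endfacet
  facet normal -0.3590 0.9333 0.0000
    outer loop
      vertex 4.2 8.8 0.0
      vertex 1.6 7.8 0.0
      vertex 1.6 7.8 7.1
    endloop
  endfacet
  facet normal -0.3590 0.9333 0.0000
    outer loop
      vertex 4.2 8.8 0.0
      vertex 1.6 7.8 7.1
      vertex 4.2 8.8 7.1
    endloop
  endfacet
  facet normal -0.8376 0.5463 0.0000
    outer loop
      vertex 1.6 7.8 0.0
      vertex 0.1 5.5 0.0
      vertex 0.1 5.5 7.1
    endloop
  endfacet
  facet normal -0.8376 0.5463 0.0000
    outer loop
      vertex 1.6 7.8 0.0
      vertex 0.1 5.5 7.1
      vertex 1.6 7.8 7.1
    endloop
  endfacet
  facet normal -0.9973 -0.0739 0.0000
    outer loop
      vertex 0.1 5.5 0.0
      vertex 0.3 2.8 0.0
      vertex 0.3 2.8 7.1
    endloop
  endfacet
  facet normal -0.9973 -0.0739 0.0000
    outer loop
      vertex 0.1 5.5 0.0
      vertex 0.3 2.8 7.1
      vertex 0.1 5.5 7.1
    endloop
  endfacet
  facet normal -0.7772 -0.6292 0.0000
    outer loop
      vertex 0.3 2.8 0.0
      vertex 2.0 0.7 0.0
      vertex 2.0 0.7 7.1
    endloop
  endfacet
  facet normal -0.7772 -0.6292 0.0000
    outer loop
      vertex 0.3 2.8 0.0
      vertex 2.0 0.7 7.1
      vertex 0.3 2.8 7.1
    endloop
  endfacet
  facet normal -0.2600 -0.9656 0.0000
    outer loop
      vertex 2.0 0.7 0.0
      vertex 4.6 0.0 0.0
      vertex 4.6 0.0 7.1
    endloop
  endfacet
  facet normal -0.2600 -0.9656 0.0000
    outer loop
      vertex 2.0 0.7 0.0
      vertex 4.6 0.0 7.1
      vertex 2.0 0.7 7.1
    endloop
  endfacet
  facet normal 0.3590 -0.9333 0.0000
    outer loop
      vertex 4.6 0.0 0.0
      vertex 7.2 1.0 0.0
      vertex 7.2 1.0 7.1
    endloop
  endfacet
  facet normal 0.3590 -0.9333 0.0000
    outer loop
      vertex 4.6 0.0 0.0
      vertex 7.2 1.0 7.1
      vertex 4.6 0.0 7.1
    endloop
  endfacet
  facet normal 0.8376 -0.5463 0.0000
    outer loop
      vertex 7.2 1.0 0.0
      vertex 8.7 3.3 0.0
      vertex 8.7 3.3 7.1
    endloop
  endfacet
  facet normal 0.8376 -0.5463 0.0000
    outer loop
      vertex 7.2 1.0 0.0
      vertex 8.7 3.3 7.1
      vertex 7.2 1.0 7.1
    endloop
  endfacet
  facet normal 0.9973 0.0739 0.0000
    outer loop
      vertex 8.7 3.3 0.0
      vertex 8.5 6.0 0.0
      vertex 8.5 6.0 7.1
    endloop
  endfacet
  facet normal 0.9973 0.0739 0.0000
    outer loop
      vertex 8.7 3.3 0.0
      vertex 8.5 6.0 7.1
      vertex 8.7 3.3 7.1
    endloop
  endfacet
endsolid part

The G0 Z moves step by Δz≈1.0 mm. Every layer's G1 loop is the same polygon, so the solid is a straight extrusion of it from z=0 to z≈7.1. Closing with flat bottom and top caps and triangulating gives 36 facets — a regular 10-sided prism (a cylinder approximated with 10 flat sides), circumscribed radius ≈ 4.4 mm, height ≈ 7.1 mm.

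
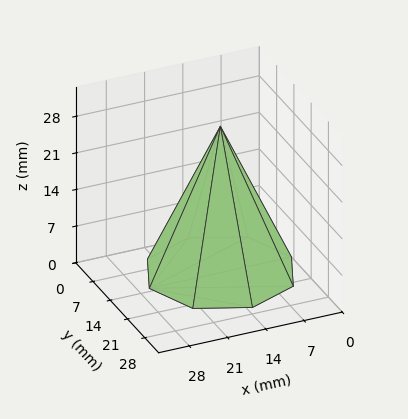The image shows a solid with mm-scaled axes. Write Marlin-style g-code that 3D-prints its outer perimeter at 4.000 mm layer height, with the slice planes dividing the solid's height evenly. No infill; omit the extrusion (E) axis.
Reading the render: the shape is a regular 8-sided pyramid, base circumscribed radius ≈ 13 mm, apex at z ≈ 28 mm (dimensions read to the nearest mm from the axis ticks). For the g-code, the solid's height is divided into equal slices at the stated Δz and each level perimeter traced with G1 moves after a G0 lift.

; perimeter-only toolpath
G21 ; units = mm
G90 ; absolute positioning
G28 ; home
; layer 1
G0 Z4.000
G0 X24.143 Y13.000
G1 X20.879 Y20.879
G1 X13.000 Y24.143
G1 X5.121 Y20.879
G1 X1.857 Y13.000
G1 X5.121 Y5.121
G1 X13.000 Y1.857
G1 X20.879 Y5.121
G1 X24.143 Y13.000
; layer 2
G0 Z8.000
G0 X22.286 Y13.000
G1 X19.566 Y19.566
G1 X13.000 Y22.286
G1 X6.434 Y19.566
G1 X3.714 Y13.000
G1 X6.434 Y6.434
G1 X13.000 Y3.714
G1 X19.566 Y6.434
G1 X22.286 Y13.000
; layer 3
G0 Z12.000
G0 X20.429 Y13.000
G1 X18.253 Y18.253
G1 X13.000 Y20.429
G1 X7.747 Y18.253
G1 X5.571 Y13.000
G1 X7.747 Y7.747
G1 X13.000 Y5.571
G1 X18.253 Y7.747
G1 X20.429 Y13.000
; layer 4
G0 Z16.000
G0 X18.571 Y13.000
G1 X16.939 Y16.939
G1 X13.000 Y18.571
G1 X9.061 Y16.939
G1 X7.429 Y13.000
G1 X9.061 Y9.061
G1 X13.000 Y7.429
G1 X16.939 Y9.061
G1 X18.571 Y13.000
; layer 5
G0 Z20.000
G0 X16.714 Y13.000
G1 X15.626 Y15.626
G1 X13.000 Y16.714
G1 X10.374 Y15.626
G1 X9.286 Y13.000
G1 X10.374 Y10.374
G1 X13.000 Y9.286
G1 X15.626 Y10.374
G1 X16.714 Y13.000
; layer 6
G0 Z24.000
G0 X14.857 Y13.000
G1 X14.313 Y14.313
G1 X13.000 Y14.857
G1 X11.687 Y14.313
G1 X11.143 Y13.000
G1 X11.687 Y11.687
G1 X13.000 Y11.143
G1 X14.313 Y11.687
G1 X14.857 Y13.000
M2 ; end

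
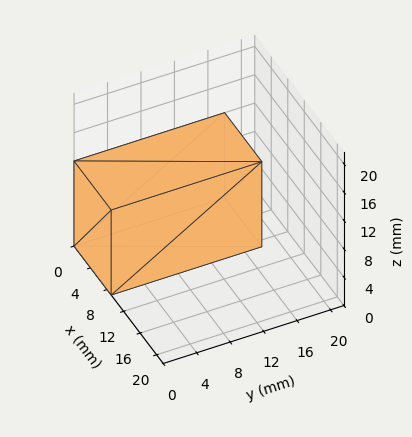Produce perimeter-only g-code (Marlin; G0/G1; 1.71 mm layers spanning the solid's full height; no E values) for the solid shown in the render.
Reading the render: the shape is a rectangular box, roughly 9 × 18 mm footprint and 12 mm tall (dimensions read to the nearest mm from the axis ticks). For the g-code, the solid's height is divided into equal slices at the stated Δz and each level perimeter traced with G1 moves after a G0 lift.

; perimeter-only toolpath
G21 ; units = mm
G90 ; absolute positioning
G28 ; home
; layer 1
G0 Z1.71
G0 X0.00 Y0.00
G1 X9.00 Y0.00
G1 X9.00 Y18.00
G1 X0.00 Y18.00
G1 X0.00 Y0.00
; layer 2
G0 Z3.43
G0 X0.00 Y0.00
G1 X9.00 Y0.00
G1 X9.00 Y18.00
G1 X0.00 Y18.00
G1 X0.00 Y0.00
; layer 3
G0 Z5.14
G0 X0.00 Y0.00
G1 X9.00 Y0.00
G1 X9.00 Y18.00
G1 X0.00 Y18.00
G1 X0.00 Y0.00
; layer 4
G0 Z6.86
G0 X0.00 Y0.00
G1 X9.00 Y0.00
G1 X9.00 Y18.00
G1 X0.00 Y18.00
G1 X0.00 Y0.00
; layer 5
G0 Z8.57
G0 X0.00 Y0.00
G1 X9.00 Y0.00
G1 X9.00 Y18.00
G1 X0.00 Y18.00
G1 X0.00 Y0.00
; layer 6
G0 Z10.29
G0 X0.00 Y0.00
G1 X9.00 Y0.00
G1 X9.00 Y18.00
G1 X0.00 Y18.00
G1 X0.00 Y0.00
; layer 7
G0 Z12.00
G0 X0.00 Y0.00
G1 X9.00 Y0.00
G1 X9.00 Y18.00
G1 X0.00 Y18.00
G1 X0.00 Y0.00
M2 ; end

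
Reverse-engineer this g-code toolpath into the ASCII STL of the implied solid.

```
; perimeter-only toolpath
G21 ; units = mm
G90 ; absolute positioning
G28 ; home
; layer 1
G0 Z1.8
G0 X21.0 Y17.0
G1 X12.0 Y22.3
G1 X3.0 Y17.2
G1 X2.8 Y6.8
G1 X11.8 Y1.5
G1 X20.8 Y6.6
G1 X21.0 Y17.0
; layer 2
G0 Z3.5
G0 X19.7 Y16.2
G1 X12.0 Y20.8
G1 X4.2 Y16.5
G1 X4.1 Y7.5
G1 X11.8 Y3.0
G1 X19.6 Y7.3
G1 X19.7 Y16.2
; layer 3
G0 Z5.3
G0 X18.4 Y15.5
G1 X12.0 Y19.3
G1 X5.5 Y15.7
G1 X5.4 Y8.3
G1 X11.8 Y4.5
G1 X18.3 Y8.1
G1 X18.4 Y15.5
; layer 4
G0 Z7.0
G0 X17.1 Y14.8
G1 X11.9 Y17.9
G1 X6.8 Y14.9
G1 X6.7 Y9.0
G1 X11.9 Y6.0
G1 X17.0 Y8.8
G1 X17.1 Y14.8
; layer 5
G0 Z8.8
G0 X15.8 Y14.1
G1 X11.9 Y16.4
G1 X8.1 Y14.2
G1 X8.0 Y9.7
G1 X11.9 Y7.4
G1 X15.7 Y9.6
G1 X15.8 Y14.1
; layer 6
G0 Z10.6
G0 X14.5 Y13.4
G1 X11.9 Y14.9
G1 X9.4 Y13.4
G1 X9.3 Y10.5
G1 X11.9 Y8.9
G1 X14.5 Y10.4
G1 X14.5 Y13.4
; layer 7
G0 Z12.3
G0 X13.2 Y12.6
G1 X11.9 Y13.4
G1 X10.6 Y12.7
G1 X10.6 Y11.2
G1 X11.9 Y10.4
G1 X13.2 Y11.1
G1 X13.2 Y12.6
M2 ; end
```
solid part
  facet normal 0.0000 0.0000 -1.0000
    outer loop
      vertex 1.7 18.0 0.0
      vertex 12.0 23.8 0.0
      vertex 22.3 17.7 0.0
    endloop
  endfacet
  facet normal 0.0000 0.0000 -1.0000
    outer loop
      vertex 1.5 6.1 0.0
      vertex 1.7 18.0 0.0
      vertex 22.3 17.7 0.0
    endloop
  endfacet
  facet normal 0.0000 0.0000 -1.0000
    outer loop
      vertex 11.8 0.0 0.0
      vertex 1.5 6.1 0.0
      vertex 22.3 17.7 0.0
    endloop
  endfacet
  facet normal 0.0000 0.0000 -1.0000
    outer loop
      vertex 22.1 5.8 0.0
      vertex 11.8 0.0 0.0
      vertex 22.3 17.7 0.0
    endloop
  endfacet
  facet normal 0.4116 0.6950 0.5895
    outer loop
      vertex 22.3 17.7 0.0
      vertex 12.0 23.8 0.0
      vertex 11.9 11.9 14.1
    endloop
  endfacet
  facet normal -0.3959 0.7031 0.5906
    outer loop
      vertex 12.0 23.8 0.0
      vertex 1.7 18.0 0.0
      vertex 11.9 11.9 14.1
    endloop
  endfacet
  facet normal -0.8074 0.0136 0.5899
    outer loop
      vertex 1.7 18.0 0.0
      vertex 1.5 6.1 0.0
      vertex 11.9 11.9 14.1
    endloop
  endfacet
  facet normal -0.4116 -0.6950 0.5895
    outer loop
      vertex 1.5 6.1 0.0
      vertex 11.8 0.0 0.0
      vertex 11.9 11.9 14.1
    endloop
  endfacet
  facet normal 0.3959 -0.7031 0.5906
    outer loop
      vertex 11.8 0.0 0.0
      vertex 22.1 5.8 0.0
      vertex 11.9 11.9 14.1
    endloop
  endfacet
  facet normal 0.8074 -0.0136 0.5899
    outer loop
      vertex 22.1 5.8 0.0
      vertex 22.3 17.7 0.0
      vertex 11.9 11.9 14.1
    endloop
  endfacet
endsolid part

The G0 Z moves step by Δz≈1.8 mm. The G1 loops shrink linearly with z, so the solid tapers from its base footprint up to z≈14.1. Closing with a flat bottom cap and the tapered top and triangulating gives 10 facets — a regular 6-sided pyramid, base circumscribed radius ≈ 11.9 mm, apex at z ≈ 14.1 mm.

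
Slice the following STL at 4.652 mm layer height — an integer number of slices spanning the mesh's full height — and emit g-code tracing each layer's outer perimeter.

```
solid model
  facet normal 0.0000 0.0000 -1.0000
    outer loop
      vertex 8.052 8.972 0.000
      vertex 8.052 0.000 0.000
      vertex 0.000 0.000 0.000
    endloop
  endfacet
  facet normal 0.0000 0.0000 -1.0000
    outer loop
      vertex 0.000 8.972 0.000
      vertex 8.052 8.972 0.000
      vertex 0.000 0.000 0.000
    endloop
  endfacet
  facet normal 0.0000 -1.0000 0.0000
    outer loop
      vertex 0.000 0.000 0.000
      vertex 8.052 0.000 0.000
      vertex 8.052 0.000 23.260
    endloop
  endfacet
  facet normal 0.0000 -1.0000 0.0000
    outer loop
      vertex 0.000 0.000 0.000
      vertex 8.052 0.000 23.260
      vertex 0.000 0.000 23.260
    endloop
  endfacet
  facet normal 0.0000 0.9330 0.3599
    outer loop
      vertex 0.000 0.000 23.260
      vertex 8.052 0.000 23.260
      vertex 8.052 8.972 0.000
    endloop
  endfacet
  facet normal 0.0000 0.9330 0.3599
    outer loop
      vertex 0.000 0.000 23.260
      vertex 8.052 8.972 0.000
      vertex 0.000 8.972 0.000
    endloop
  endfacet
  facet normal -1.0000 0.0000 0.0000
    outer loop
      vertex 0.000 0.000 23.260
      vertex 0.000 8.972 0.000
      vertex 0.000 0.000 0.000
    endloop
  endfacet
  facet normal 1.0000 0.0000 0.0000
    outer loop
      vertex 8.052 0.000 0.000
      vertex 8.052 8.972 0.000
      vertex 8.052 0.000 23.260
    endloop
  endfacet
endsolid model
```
; perimeter-only toolpath
G21 ; units = mm
G90 ; absolute positioning
G28 ; home
; layer 1
G0 Z4.652
G0 X0.000 Y0.000
G1 X8.052 Y0.000
G1 X8.052 Y7.178
G1 X0.000 Y7.178
G1 X0.000 Y0.000
; layer 2
G0 Z9.304
G0 X0.000 Y0.000
G1 X8.052 Y0.000
G1 X8.052 Y5.383
G1 X0.000 Y5.383
G1 X0.000 Y0.000
; layer 3
G0 Z13.956
G0 X0.000 Y0.000
G1 X8.052 Y0.000
G1 X8.052 Y3.589
G1 X0.000 Y3.589
G1 X0.000 Y0.000
; layer 4
G0 Z18.608
G0 X0.000 Y0.000
G1 X8.052 Y0.000
G1 X8.052 Y1.794
G1 X0.000 Y1.794
G1 X0.000 Y0.000
M2 ; end

The solid is a wedge (ramp): 8.05 × 8.97 mm base, rising to 23.3 mm along the y=0 edge and sloping linearly to z=0 at y=8.97. Slicing at Δz = 4.652 mm — 5 equal slices spanning the solid's height, so layer i sits at z = i·h/5 — gives 4 non-empty perimeters. Each is a 4-segment closed polygon; G0 lifts to the layer z and rapids to the start vertex, then G1 traces the edges. The cross-section shrinks linearly with z (the slice at the apex is degenerate and omitted).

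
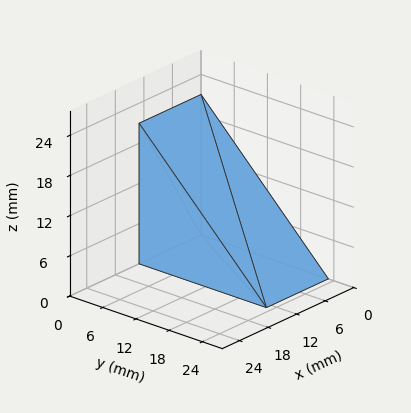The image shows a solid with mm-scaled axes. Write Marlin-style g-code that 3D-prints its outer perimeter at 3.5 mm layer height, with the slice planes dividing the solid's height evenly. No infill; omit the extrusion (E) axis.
Reading the render: the shape is a wedge (ramp): 13 × 23 mm base, rising to 21 mm along the y=0 edge and sloping linearly to z=0 at y=23 (dimensions read to the nearest mm from the axis ticks). For the g-code, the solid's height is divided into equal slices at the stated Δz and each level perimeter traced with G1 moves after a G0 lift.

; perimeter-only toolpath
G21 ; units = mm
G90 ; absolute positioning
G28 ; home
; layer 1
G0 Z3.5
G0 X0.0 Y0.0
G1 X13.0 Y0.0
G1 X13.0 Y19.2
G1 X0.0 Y19.2
G1 X0.0 Y0.0
; layer 2
G0 Z7.0
G0 X0.0 Y0.0
G1 X13.0 Y0.0
G1 X13.0 Y15.3
G1 X0.0 Y15.3
G1 X0.0 Y0.0
; layer 3
G0 Z10.5
G0 X0.0 Y0.0
G1 X13.0 Y0.0
G1 X13.0 Y11.5
G1 X0.0 Y11.5
G1 X0.0 Y0.0
; layer 4
G0 Z14.0
G0 X0.0 Y0.0
G1 X13.0 Y0.0
G1 X13.0 Y7.7
G1 X0.0 Y7.7
G1 X0.0 Y0.0
; layer 5
G0 Z17.5
G0 X0.0 Y0.0
G1 X13.0 Y0.0
G1 X13.0 Y3.8
G1 X0.0 Y3.8
G1 X0.0 Y0.0
M2 ; end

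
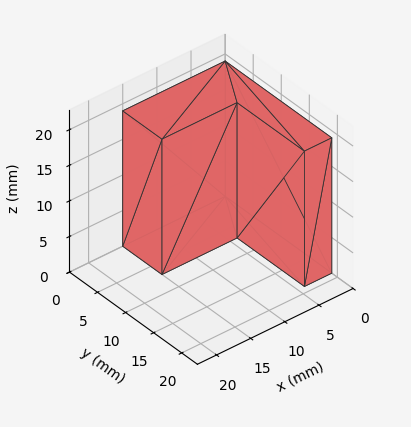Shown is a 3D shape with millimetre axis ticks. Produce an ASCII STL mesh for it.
Reading the render: the shape is an L-shaped prism: outer 15 × 19 mm, arm thicknesses ≈ 7 mm (horizontal) and 4 mm (vertical), extruded 19 mm in z (dimensions read to the nearest mm from the axis ticks). For the STL, each face is triangulated and given an outward normal.

solid part
  facet normal 0.0000 0.0000 -1.0000
    outer loop
      vertex 15.00 7.00 0.00
      vertex 15.00 0.00 0.00
      vertex 0.00 0.00 0.00
    endloop
  endfacet
  facet normal 0.0000 0.0000 -1.0000
    outer loop
      vertex 4.00 7.00 0.00
      vertex 15.00 7.00 0.00
      vertex 0.00 0.00 0.00
    endloop
  endfacet
  facet normal 0.0000 0.0000 -1.0000
    outer loop
      vertex 4.00 19.00 0.00
      vertex 4.00 7.00 0.00
      vertex 0.00 0.00 0.00
    endloop
  endfacet
  facet normal 0.0000 0.0000 -1.0000
    outer loop
      vertex 0.00 19.00 0.00
      vertex 4.00 19.00 0.00
      vertex 0.00 0.00 0.00
    endloop
  endfacet
  facet normal 0.0000 0.0000 1.0000
    outer loop
      vertex 0.00 0.00 19.00
      vertex 15.00 0.00 19.00
      vertex 15.00 7.00 19.00
    endloop
  endfacet
  facet normal 0.0000 0.0000 1.0000
    outer loop
      vertex 0.00 0.00 19.00
      vertex 15.00 7.00 19.00
      vertex 4.00 7.00 19.00
    endloop
  endfacet
  facet normal 0.0000 0.0000 1.0000
    outer loop
      vertex 0.00 0.00 19.00
      vertex 4.00 7.00 19.00
      vertex 4.00 19.00 19.00
    endloop
  endfacet
  facet normal 0.0000 0.0000 1.0000
    outer loop
      vertex 0.00 0.00 19.00
      vertex 4.00 19.00 19.00
      vertex 0.00 19.00 19.00
    endloop
  endfacet
  facet normal 0.0000 -1.0000 0.0000
    outer loop
      vertex 0.00 0.00 0.00
      vertex 15.00 0.00 0.00
      vertex 15.00 0.00 19.00
    endloop
  endfacet
  facet normal 0.0000 -1.0000 0.0000
    outer loop
      vertex 0.00 0.00 0.00
      vertex 15.00 0.00 19.00
      vertex 0.00 0.00 19.00
    endloop
  endfacet
  facet normal 1.0000 0.0000 0.0000
    outer loop
      vertex 15.00 0.00 0.00
      vertex 15.00 7.00 0.00
      vertex 15.00 7.00 19.00
    endloop
  endfacet
  facet normal 1.0000 0.0000 0.0000
    outer loop
      vertex 15.00 0.00 0.00
      vertex 15.00 7.00 19.00
      vertex 15.00 0.00 19.00
    endloop
  endfacet
  facet normal 0.0000 1.0000 0.0000
    outer loop
      vertex 15.00 7.00 0.00
      vertex 4.00 7.00 0.00
      vertex 4.00 7.00 19.00
    endloop
  endfacet
  facet normal 0.0000 1.0000 0.0000
    outer loop
      vertex 15.00 7.00 0.00
      vertex 4.00 7.00 19.00
      vertex 15.00 7.00 19.00
    endloop
  endfacet
  facet normal 1.0000 0.0000 0.0000
    outer loop
      vertex 4.00 7.00 0.00
      vertex 4.00 19.00 0.00
      vertex 4.00 19.00 19.00
    endloop
  endfacet
  facet normal 1.0000 0.0000 0.0000
    outer loop
      vertex 4.00 7.00 0.00
      vertex 4.00 19.00 19.00
      vertex 4.00 7.00 19.00
    endloop
  endfacet
  facet normal 0.0000 1.0000 0.0000
    outer loop
      vertex 4.00 19.00 0.00
      vertex 0.00 19.00 0.00
      vertex 0.00 19.00 19.00
    endloop
  endfacet
  facet normal 0.0000 1.0000 0.0000
    outer loop
      vertex 4.00 19.00 0.00
      vertex 0.00 19.00 19.00
      vertex 4.00 19.00 19.00
    endloop
  endfacet
  facet normal -1.0000 0.0000 0.0000
    outer loop
      vertex 0.00 19.00 0.00
      vertex 0.00 0.00 0.00
      vertex 0.00 0.00 19.00
    endloop
  endfacet
  facet normal -1.0000 0.0000 0.0000
    outer loop
      vertex 0.00 19.00 0.00
      vertex 0.00 0.00 19.00
      vertex 0.00 19.00 19.00
    endloop
  endfacet
endsolid part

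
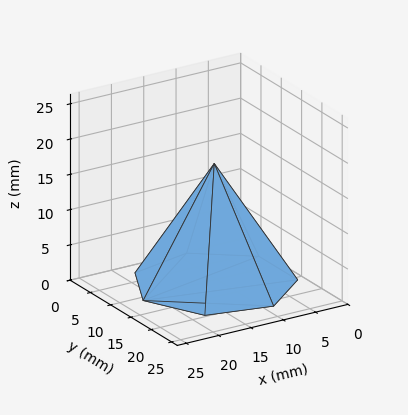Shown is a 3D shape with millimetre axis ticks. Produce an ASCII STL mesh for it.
Reading the render: the shape is a regular 7-sided pyramid, base circumscribed radius ≈ 11 mm, apex at z ≈ 17 mm (dimensions read to the nearest mm from the axis ticks). For the STL, each face is triangulated and given an outward normal.

solid part
  facet normal 0.0000 0.0000 -1.0000
    outer loop
      vertex 8.55 21.72 0.00
      vertex 17.86 19.60 0.00
      vertex 22.00 11.00 0.00
    endloop
  endfacet
  facet normal 0.0000 0.0000 -1.0000
    outer loop
      vertex 1.09 15.77 0.00
      vertex 8.55 21.72 0.00
      vertex 22.00 11.00 0.00
    endloop
  endfacet
  facet normal 0.0000 0.0000 -1.0000
    outer loop
      vertex 1.09 6.23 0.00
      vertex 1.09 15.77 0.00
      vertex 22.00 11.00 0.00
    endloop
  endfacet
  facet normal 0.0000 0.0000 -1.0000
    outer loop
      vertex 8.55 0.28 0.00
      vertex 1.09 6.23 0.00
      vertex 22.00 11.00 0.00
    endloop
  endfacet
  facet normal 0.0000 0.0000 -1.0000
    outer loop
      vertex 17.86 2.40 0.00
      vertex 8.55 0.28 0.00
      vertex 22.00 11.00 0.00
    endloop
  endfacet
  facet normal 0.7784 0.3747 0.5037
    outer loop
      vertex 22.00 11.00 0.00
      vertex 17.86 19.60 0.00
      vertex 11.00 11.00 17.00
    endloop
  endfacet
  facet normal 0.1918 0.8424 0.5036
    outer loop
      vertex 17.86 19.60 0.00
      vertex 8.55 21.72 0.00
      vertex 11.00 11.00 17.00
    endloop
  endfacet
  facet normal -0.5387 0.6754 0.5036
    outer loop
      vertex 8.55 21.72 0.00
      vertex 1.09 15.77 0.00
      vertex 11.00 11.00 17.00
    endloop
  endfacet
  facet normal -0.8639 0.0000 0.5036
    outer loop
      vertex 1.09 15.77 0.00
      vertex 1.09 6.23 0.00
      vertex 11.00 11.00 17.00
    endloop
  endfacet
  facet normal -0.5387 -0.6754 0.5036
    outer loop
      vertex 1.09 6.23 0.00
      vertex 8.55 0.28 0.00
      vertex 11.00 11.00 17.00
    endloop
  endfacet
  facet normal 0.1918 -0.8424 0.5036
    outer loop
      vertex 8.55 0.28 0.00
      vertex 17.86 2.40 0.00
      vertex 11.00 11.00 17.00
    endloop
  endfacet
  facet normal 0.7784 -0.3747 0.5037
    outer loop
      vertex 17.86 2.40 0.00
      vertex 22.00 11.00 0.00
      vertex 11.00 11.00 17.00
    endloop
  endfacet
endsolid part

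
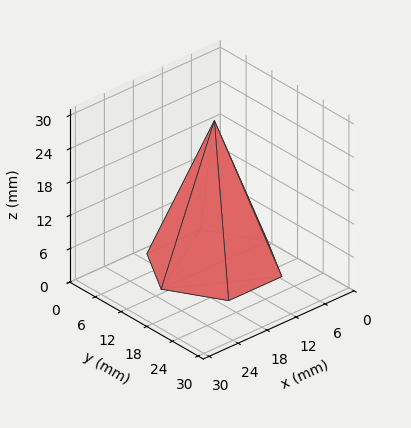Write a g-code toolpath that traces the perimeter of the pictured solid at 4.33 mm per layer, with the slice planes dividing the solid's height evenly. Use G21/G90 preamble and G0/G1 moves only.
Reading the render: the shape is a regular 6-sided pyramid, base circumscribed radius ≈ 11 mm, apex at z ≈ 26 mm (dimensions read to the nearest mm from the axis ticks). For the g-code, the solid's height is divided into equal slices at the stated Δz and each level perimeter traced with G1 moves after a G0 lift.

; perimeter-only toolpath
G21 ; units = mm
G90 ; absolute positioning
G28 ; home
; layer 1
G0 Z4.33
G0 X20.17 Y11.00
G1 X15.58 Y18.94
G1 X6.42 Y18.94
G1 X1.83 Y11.00
G1 X6.42 Y3.06
G1 X15.58 Y3.06
G1 X20.17 Y11.00
; layer 2
G0 Z8.67
G0 X18.33 Y11.00
G1 X14.67 Y17.35
G1 X7.33 Y17.35
G1 X3.67 Y11.00
G1 X7.33 Y4.65
G1 X14.67 Y4.65
G1 X18.33 Y11.00
; layer 3
G0 Z13.00
G0 X16.50 Y11.00
G1 X13.75 Y15.77
G1 X8.25 Y15.77
G1 X5.50 Y11.00
G1 X8.25 Y6.24
G1 X13.75 Y6.24
G1 X16.50 Y11.00
; layer 4
G0 Z17.33
G0 X14.67 Y11.00
G1 X12.83 Y14.18
G1 X9.17 Y14.18
G1 X7.33 Y11.00
G1 X9.17 Y7.82
G1 X12.83 Y7.82
G1 X14.67 Y11.00
; layer 5
G0 Z21.67
G0 X12.83 Y11.00
G1 X11.92 Y12.59
G1 X10.08 Y12.59
G1 X9.17 Y11.00
G1 X10.08 Y9.41
G1 X11.92 Y9.41
G1 X12.83 Y11.00
M2 ; end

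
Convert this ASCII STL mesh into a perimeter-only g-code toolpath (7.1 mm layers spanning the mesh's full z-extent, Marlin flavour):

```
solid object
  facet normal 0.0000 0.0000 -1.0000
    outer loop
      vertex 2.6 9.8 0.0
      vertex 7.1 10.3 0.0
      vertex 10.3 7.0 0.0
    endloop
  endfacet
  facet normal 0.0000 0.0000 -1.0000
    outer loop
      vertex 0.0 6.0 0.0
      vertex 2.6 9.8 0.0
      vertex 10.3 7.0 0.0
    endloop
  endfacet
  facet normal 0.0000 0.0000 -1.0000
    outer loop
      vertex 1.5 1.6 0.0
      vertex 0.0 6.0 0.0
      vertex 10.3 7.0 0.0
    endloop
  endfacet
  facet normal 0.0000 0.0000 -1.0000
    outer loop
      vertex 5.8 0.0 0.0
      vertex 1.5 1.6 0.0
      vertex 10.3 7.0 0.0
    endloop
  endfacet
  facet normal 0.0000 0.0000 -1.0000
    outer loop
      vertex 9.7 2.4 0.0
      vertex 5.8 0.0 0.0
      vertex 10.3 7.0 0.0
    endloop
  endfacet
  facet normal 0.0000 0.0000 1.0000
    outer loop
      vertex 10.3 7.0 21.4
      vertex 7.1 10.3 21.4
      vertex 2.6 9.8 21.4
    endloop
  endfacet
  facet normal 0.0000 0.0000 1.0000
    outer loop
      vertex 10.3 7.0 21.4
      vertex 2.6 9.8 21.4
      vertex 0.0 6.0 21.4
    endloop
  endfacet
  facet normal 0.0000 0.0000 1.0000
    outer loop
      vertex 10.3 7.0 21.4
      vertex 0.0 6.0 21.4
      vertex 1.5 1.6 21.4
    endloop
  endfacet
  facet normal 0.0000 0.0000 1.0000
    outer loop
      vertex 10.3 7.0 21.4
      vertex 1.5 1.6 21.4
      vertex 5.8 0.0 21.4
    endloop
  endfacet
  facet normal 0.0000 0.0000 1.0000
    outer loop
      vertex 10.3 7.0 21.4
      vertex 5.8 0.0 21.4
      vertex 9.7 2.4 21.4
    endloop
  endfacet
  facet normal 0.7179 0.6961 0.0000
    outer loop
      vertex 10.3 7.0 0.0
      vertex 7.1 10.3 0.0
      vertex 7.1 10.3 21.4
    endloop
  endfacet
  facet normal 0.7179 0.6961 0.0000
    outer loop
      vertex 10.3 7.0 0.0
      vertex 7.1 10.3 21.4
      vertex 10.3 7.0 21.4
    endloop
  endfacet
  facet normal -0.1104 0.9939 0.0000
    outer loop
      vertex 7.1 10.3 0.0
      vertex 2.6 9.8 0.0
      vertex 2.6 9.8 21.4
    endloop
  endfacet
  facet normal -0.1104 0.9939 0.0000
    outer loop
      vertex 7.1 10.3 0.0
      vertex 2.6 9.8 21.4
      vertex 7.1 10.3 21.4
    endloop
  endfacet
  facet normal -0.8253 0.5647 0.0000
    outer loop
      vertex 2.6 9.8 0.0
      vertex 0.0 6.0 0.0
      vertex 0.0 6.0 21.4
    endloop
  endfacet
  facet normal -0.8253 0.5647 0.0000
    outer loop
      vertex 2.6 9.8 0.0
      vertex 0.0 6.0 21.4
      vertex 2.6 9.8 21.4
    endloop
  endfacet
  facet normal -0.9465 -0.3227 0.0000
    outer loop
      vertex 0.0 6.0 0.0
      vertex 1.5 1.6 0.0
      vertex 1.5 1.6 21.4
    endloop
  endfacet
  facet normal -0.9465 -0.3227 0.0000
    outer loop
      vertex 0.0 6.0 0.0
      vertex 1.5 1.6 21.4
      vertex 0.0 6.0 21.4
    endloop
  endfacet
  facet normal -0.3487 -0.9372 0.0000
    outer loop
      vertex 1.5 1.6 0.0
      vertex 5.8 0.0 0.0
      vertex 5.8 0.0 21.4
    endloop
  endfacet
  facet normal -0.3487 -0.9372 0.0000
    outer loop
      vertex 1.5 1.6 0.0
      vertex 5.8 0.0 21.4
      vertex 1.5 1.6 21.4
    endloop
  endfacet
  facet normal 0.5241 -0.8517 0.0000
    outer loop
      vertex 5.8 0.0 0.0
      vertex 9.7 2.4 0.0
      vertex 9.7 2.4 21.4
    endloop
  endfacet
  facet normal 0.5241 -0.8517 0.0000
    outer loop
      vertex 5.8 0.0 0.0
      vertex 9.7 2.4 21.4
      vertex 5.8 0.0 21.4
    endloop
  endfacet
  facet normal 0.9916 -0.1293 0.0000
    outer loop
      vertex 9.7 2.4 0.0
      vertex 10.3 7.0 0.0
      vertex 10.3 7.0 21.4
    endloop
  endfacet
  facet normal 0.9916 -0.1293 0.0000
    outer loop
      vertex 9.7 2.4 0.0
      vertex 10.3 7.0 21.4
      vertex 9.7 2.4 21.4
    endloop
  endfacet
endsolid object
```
; perimeter-only toolpath
G21 ; units = mm
G90 ; absolute positioning
G28 ; home
; layer 1
G0 Z7.1
G0 X10.3 Y7.0
G1 X7.1 Y10.3
G1 X2.6 Y9.8
G1 X0.0 Y6.0
G1 X1.5 Y1.6
G1 X5.8 Y0.0
G1 X9.7 Y2.4
G1 X10.3 Y7.0
; layer 2
G0 Z14.3
G0 X10.3 Y7.0
G1 X7.1 Y10.3
G1 X2.6 Y9.8
G1 X0.0 Y6.0
G1 X1.5 Y1.6
G1 X5.8 Y0.0
G1 X9.7 Y2.4
G1 X10.3 Y7.0
; layer 3
G0 Z21.4
G0 X10.3 Y7.0
G1 X7.1 Y10.3
G1 X2.6 Y9.8
G1 X0.0 Y6.0
G1 X1.5 Y1.6
G1 X5.8 Y0.0
G1 X9.7 Y2.4
G1 X10.3 Y7.0
M2 ; end

The solid is a regular 7-sided prism (a cylinder approximated with 7 flat sides), circumscribed radius ≈ 5.3 mm, height ≈ 21.4 mm. Slicing at Δz = 7.1 mm — 3 equal slices spanning the solid's height, so layer i sits at z = i·h/3 — gives 3 non-empty perimeters. Each is a 7-segment closed polygon; G0 lifts to the layer z and rapids to the start vertex, then G1 traces the edges.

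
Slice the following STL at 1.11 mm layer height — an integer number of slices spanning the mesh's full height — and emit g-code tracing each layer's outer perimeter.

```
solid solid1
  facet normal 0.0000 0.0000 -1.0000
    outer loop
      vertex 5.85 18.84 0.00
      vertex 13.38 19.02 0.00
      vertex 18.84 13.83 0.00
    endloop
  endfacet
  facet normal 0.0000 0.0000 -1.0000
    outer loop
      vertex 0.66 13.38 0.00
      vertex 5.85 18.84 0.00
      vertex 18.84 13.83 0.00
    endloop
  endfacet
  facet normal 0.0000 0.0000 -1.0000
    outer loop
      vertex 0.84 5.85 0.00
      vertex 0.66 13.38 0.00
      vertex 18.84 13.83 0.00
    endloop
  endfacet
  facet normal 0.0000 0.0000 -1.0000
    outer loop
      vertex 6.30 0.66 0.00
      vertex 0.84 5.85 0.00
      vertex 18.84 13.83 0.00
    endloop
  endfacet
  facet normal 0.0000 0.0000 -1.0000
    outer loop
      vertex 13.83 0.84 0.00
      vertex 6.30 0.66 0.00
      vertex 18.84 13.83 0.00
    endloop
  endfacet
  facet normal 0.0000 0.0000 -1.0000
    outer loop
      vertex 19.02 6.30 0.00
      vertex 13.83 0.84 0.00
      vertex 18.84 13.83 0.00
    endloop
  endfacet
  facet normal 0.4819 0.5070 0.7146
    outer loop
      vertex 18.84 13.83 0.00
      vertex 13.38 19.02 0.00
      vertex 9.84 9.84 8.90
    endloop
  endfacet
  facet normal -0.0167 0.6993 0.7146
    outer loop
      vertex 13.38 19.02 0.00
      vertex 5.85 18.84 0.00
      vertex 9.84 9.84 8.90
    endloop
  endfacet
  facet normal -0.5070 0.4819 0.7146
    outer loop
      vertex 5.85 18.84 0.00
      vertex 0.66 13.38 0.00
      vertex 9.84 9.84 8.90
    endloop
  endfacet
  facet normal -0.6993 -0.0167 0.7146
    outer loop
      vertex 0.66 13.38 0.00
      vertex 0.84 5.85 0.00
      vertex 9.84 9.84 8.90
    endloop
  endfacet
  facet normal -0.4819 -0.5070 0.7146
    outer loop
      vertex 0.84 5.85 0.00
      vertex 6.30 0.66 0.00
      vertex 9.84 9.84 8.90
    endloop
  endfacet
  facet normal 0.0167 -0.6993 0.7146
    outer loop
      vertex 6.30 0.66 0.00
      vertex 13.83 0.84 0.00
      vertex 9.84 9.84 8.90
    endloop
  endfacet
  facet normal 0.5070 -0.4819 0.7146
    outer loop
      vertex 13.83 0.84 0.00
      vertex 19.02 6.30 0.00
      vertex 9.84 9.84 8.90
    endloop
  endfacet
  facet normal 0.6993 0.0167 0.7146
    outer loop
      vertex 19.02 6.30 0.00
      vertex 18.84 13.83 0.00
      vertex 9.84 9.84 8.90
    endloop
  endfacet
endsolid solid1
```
; perimeter-only toolpath
G21 ; units = mm
G90 ; absolute positioning
G28 ; home
; layer 1
G0 Z1.11
G0 X17.71 Y13.33
G1 X12.94 Y17.87
G1 X6.35 Y17.71
G1 X1.81 Y12.94
G1 X1.96 Y6.35
G1 X6.74 Y1.81
G1 X13.33 Y1.96
G1 X17.87 Y6.74
G1 X17.71 Y13.33
; layer 2
G0 Z2.23
G0 X16.59 Y12.83
G1 X12.50 Y16.73
G1 X6.85 Y16.59
G1 X2.96 Y12.50
G1 X3.09 Y6.85
G1 X7.18 Y2.96
G1 X12.83 Y3.09
G1 X16.73 Y7.18
G1 X16.59 Y12.83
; layer 3
G0 Z3.34
G0 X15.46 Y12.33
G1 X12.05 Y15.58
G1 X7.35 Y15.46
G1 X4.10 Y12.05
G1 X4.21 Y7.35
G1 X7.63 Y4.10
G1 X12.33 Y4.21
G1 X15.58 Y7.63
G1 X15.46 Y12.33
; layer 4
G0 Z4.45
G0 X14.34 Y11.84
G1 X11.61 Y14.43
G1 X7.84 Y14.34
G1 X5.25 Y11.61
G1 X5.34 Y7.84
G1 X8.07 Y5.25
G1 X11.84 Y5.34
G1 X14.43 Y8.07
G1 X14.34 Y11.84
; layer 5
G0 Z5.56
G0 X13.21 Y11.34
G1 X11.17 Y13.28
G1 X8.34 Y13.21
G1 X6.40 Y11.17
G1 X6.47 Y8.34
G1 X8.51 Y6.40
G1 X11.34 Y6.47
G1 X13.28 Y8.51
G1 X13.21 Y11.34
; layer 6
G0 Z6.68
G0 X12.09 Y10.84
G1 X10.72 Y12.13
G1 X8.84 Y12.09
G1 X7.54 Y10.72
G1 X7.59 Y8.84
G1 X8.96 Y7.54
G1 X10.84 Y7.59
G1 X12.13 Y8.96
G1 X12.09 Y10.84
; layer 7
G0 Z7.79
G0 X10.96 Y10.34
G1 X10.28 Y10.99
G1 X9.34 Y10.96
G1 X8.69 Y10.28
G1 X8.71 Y9.34
G1 X9.40 Y8.69
G1 X10.34 Y8.71
G1 X10.99 Y9.40
G1 X10.96 Y10.34
M2 ; end

The solid is a regular 8-sided pyramid, base circumscribed radius ≈ 9.84 mm, apex at z ≈ 8.9 mm. Slicing at Δz = 1.11 mm — 8 equal slices spanning the solid's height, so layer i sits at z = i·h/8 — gives 7 non-empty perimeters. Each is a 8-segment closed polygon; G0 lifts to the layer z and rapids to the start vertex, then G1 traces the edges. The cross-section shrinks linearly with z (the slice at the apex is degenerate and omitted).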